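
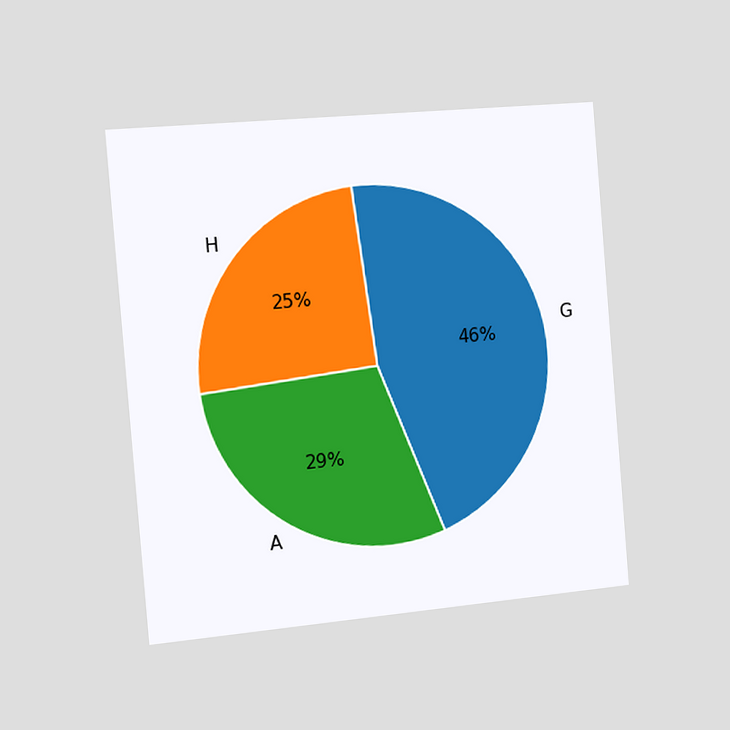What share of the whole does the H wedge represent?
The chart is tilted about 5° counter-clockwise and viewed slightly from the left. The H slice takes up 25% of the pie.

25%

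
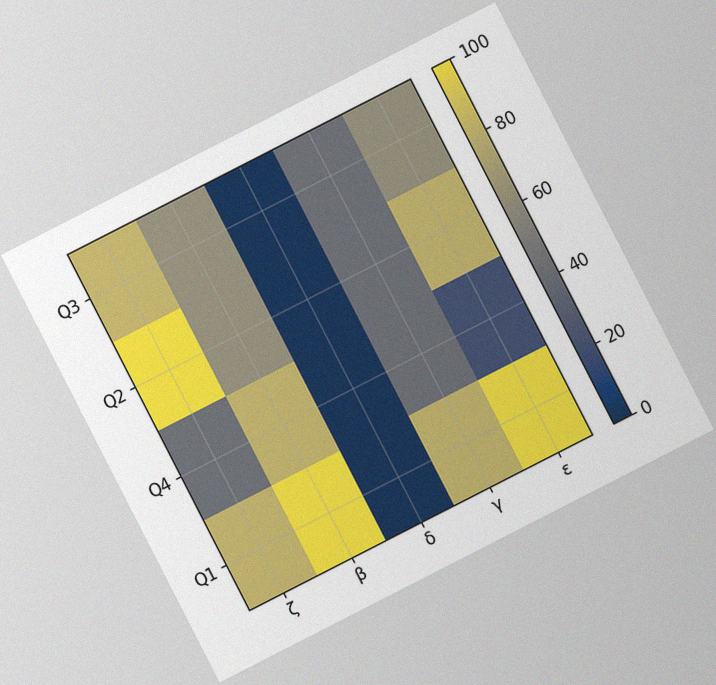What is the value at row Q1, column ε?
The chart is tilted about 27° counter-clockwise, with some photo noise. Matching cell (Q1, ε) against the colorbar gives 100.

100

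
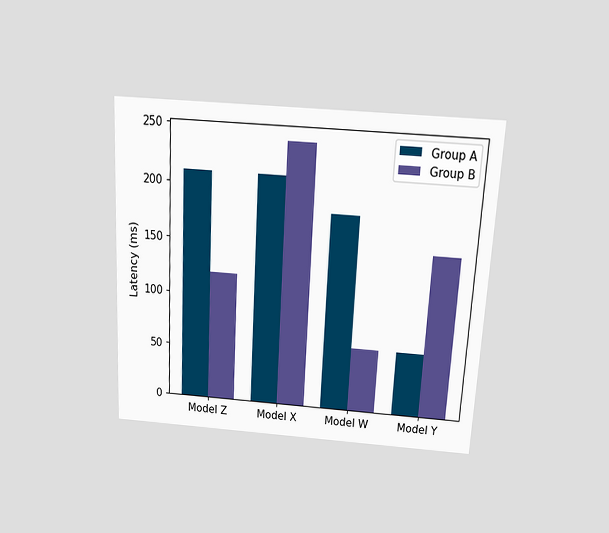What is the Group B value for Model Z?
The chart is tilted about 3° clockwise and viewed slightly from above. The Group B bar at Model Z reaches 120ms on the y-axis.

120ms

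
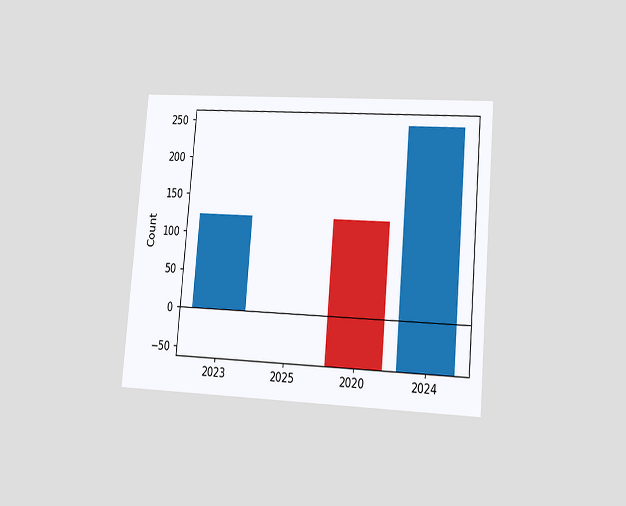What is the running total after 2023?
124

The chart is tilted about 5° clockwise and viewed slightly from the right. After 2023 the running total reaches 124.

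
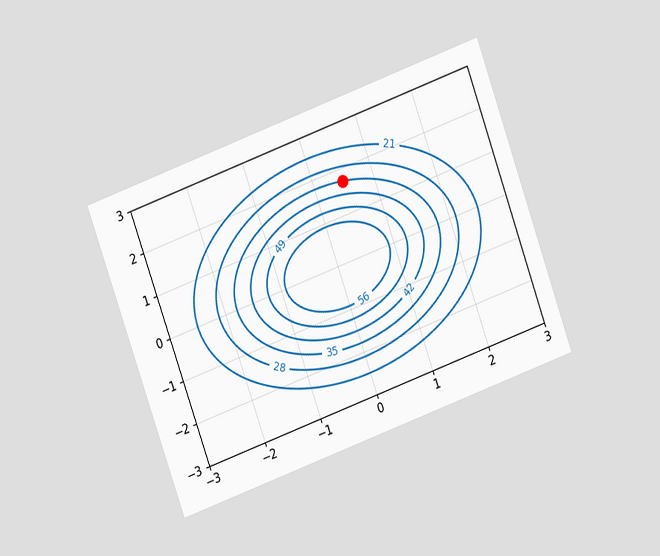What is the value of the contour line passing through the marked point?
The chart is tilted about 20° counter-clockwise and viewed slightly from above. The marked point sits on the contour labelled 35.

35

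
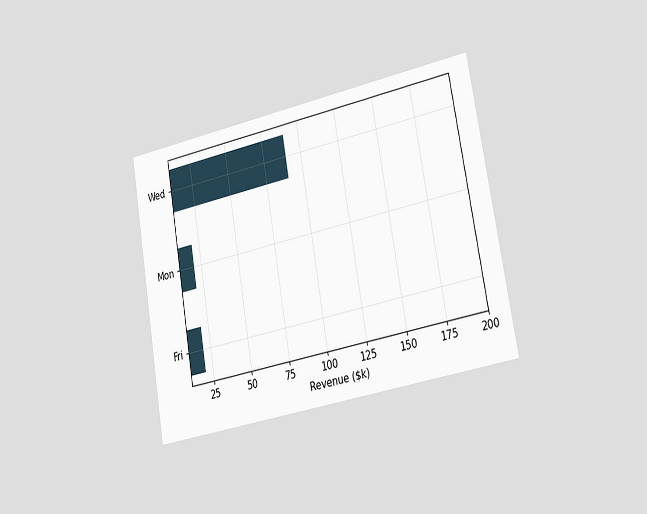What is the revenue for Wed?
$90k

The chart is tilted about 10° counter-clockwise and viewed slightly from the right. Reading along the chart's x-axis, the Wed bar reaches $90k.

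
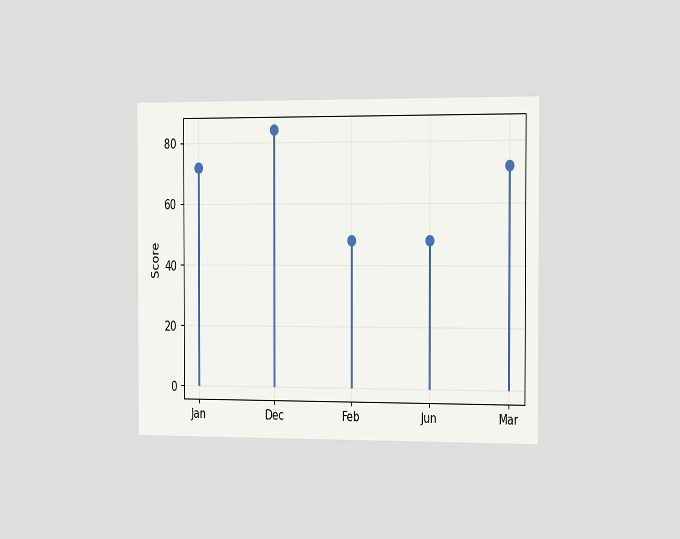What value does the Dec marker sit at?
84

The chart is viewed slightly from the right. The Dec marker sits at 84.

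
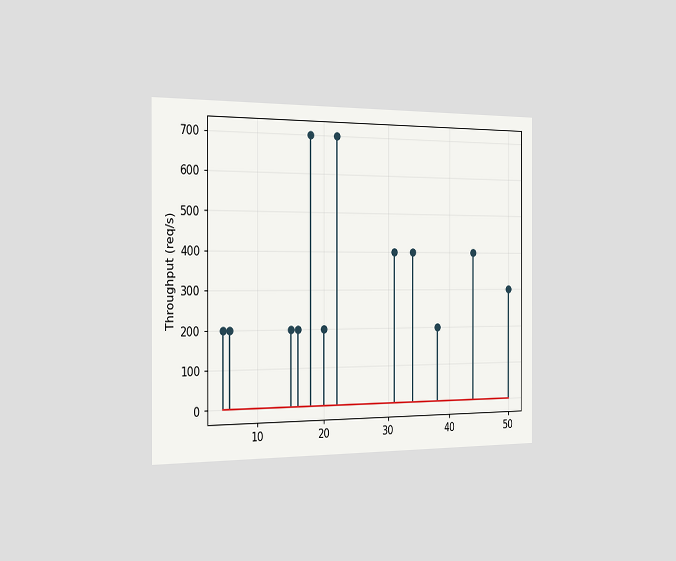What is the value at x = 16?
200req/s

The chart is viewed slightly from the left. The stem at x=16 reaches 200req/s.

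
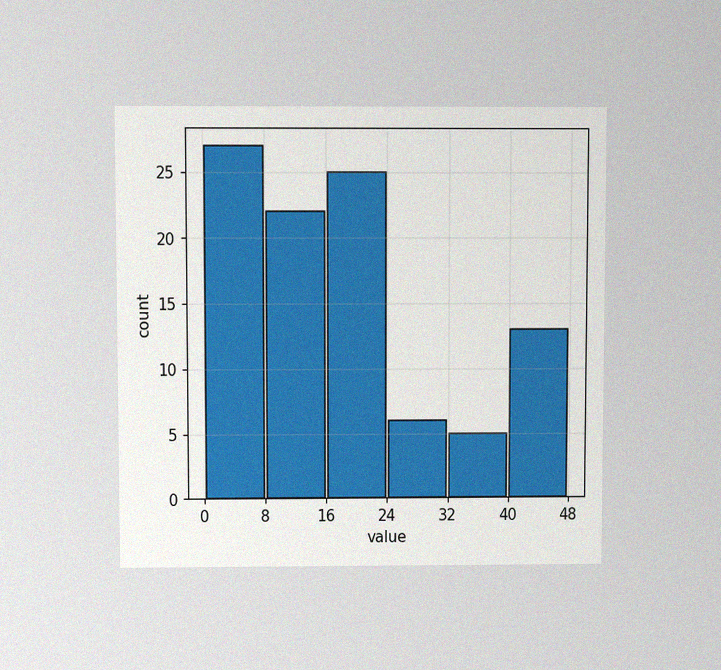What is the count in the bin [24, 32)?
6

The chart is viewed slightly from above, with some photo noise. The [24, 32) bin has height 6.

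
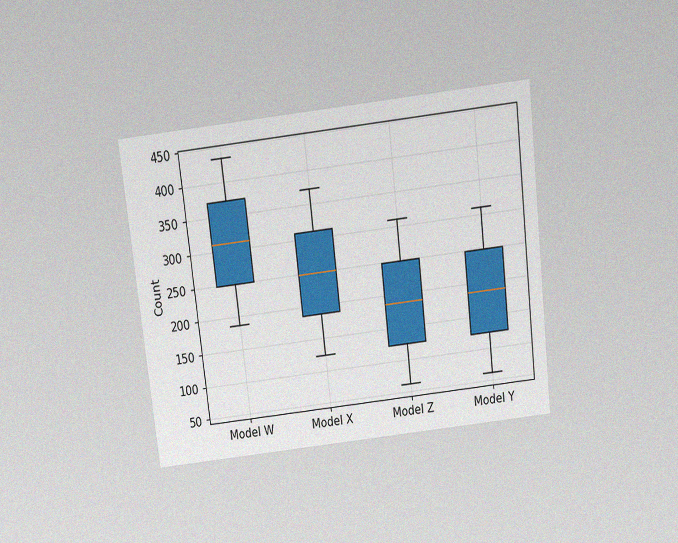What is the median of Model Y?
186

The chart is tilted about 7° counter-clockwise and viewed slightly from above, with some photo noise. The median line in the Model Y box sits at 186.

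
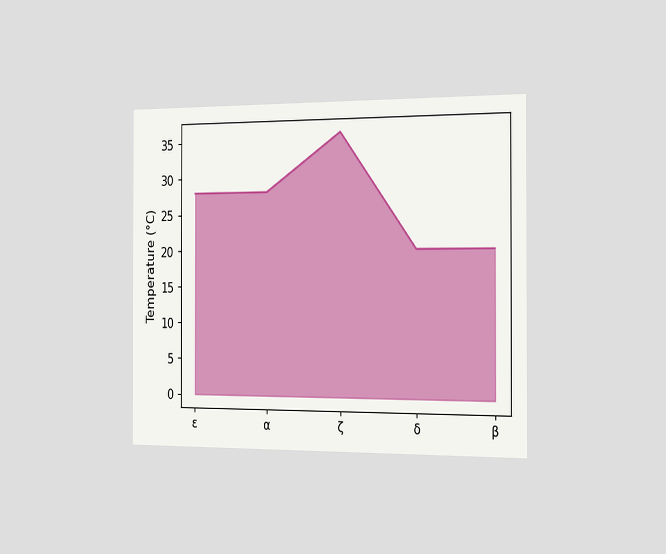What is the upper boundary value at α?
The chart is viewed slightly from the right. At α the upper boundary is at 28°C.

28°C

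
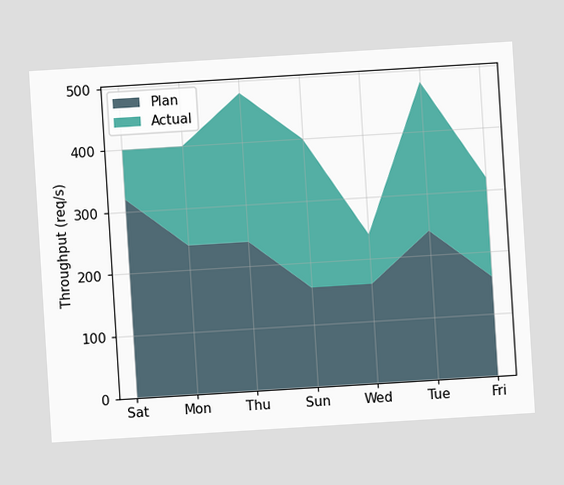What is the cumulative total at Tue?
480req/s

The chart is tilted about 4° counter-clockwise. The stacked total at Tue reaches 480req/s.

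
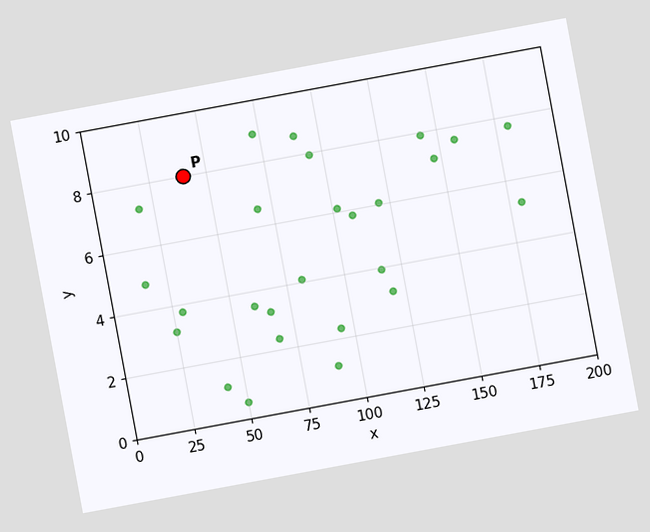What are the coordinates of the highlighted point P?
(40, 8)

The chart is tilted about 10° counter-clockwise. Following the gridlines from P to each axis, P sits at (40, 8).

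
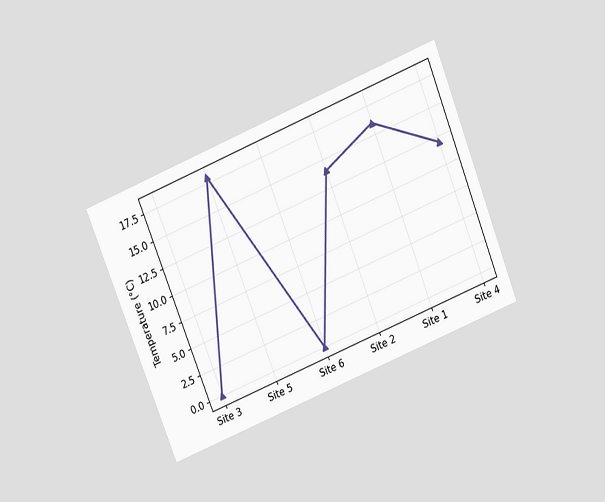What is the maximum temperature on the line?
The chart is tilted about 22° counter-clockwise and viewed slightly from above. The highest point is at Site 5, and reading across to the y-axis gives 18°C.

18°C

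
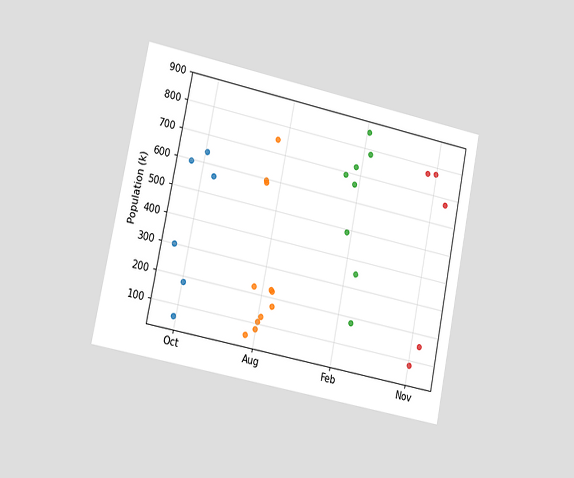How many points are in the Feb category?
8

The chart is tilted about 11° clockwise and viewed slightly from the left. Counting the markers in the Feb column gives 8.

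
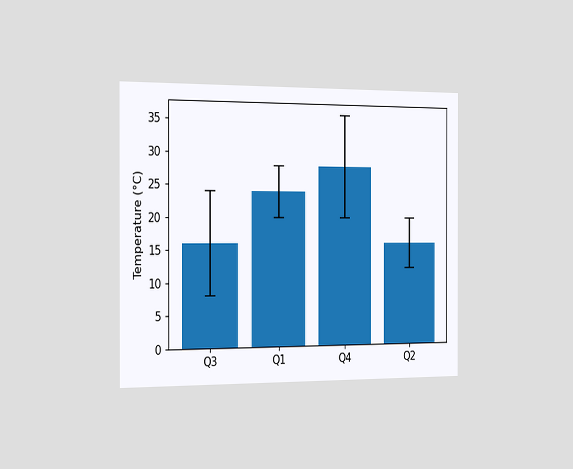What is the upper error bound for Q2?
20°C

The chart is viewed slightly from the left. The Q2 bar's upper whisker reaches 20°C.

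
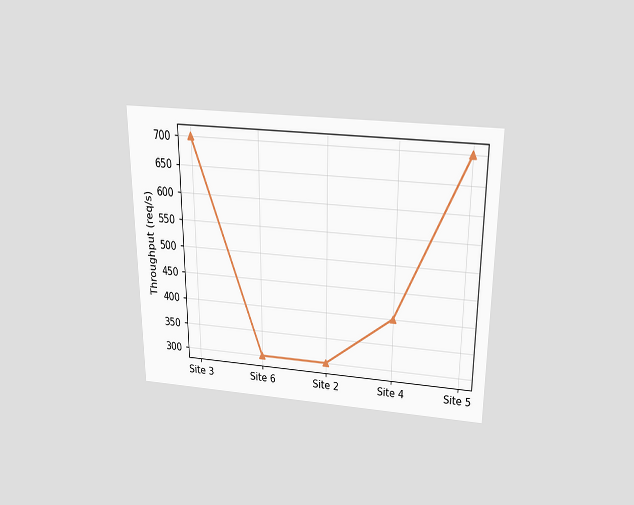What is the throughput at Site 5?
700req/s

The chart is viewed slightly from above. At Site 5, the line is at 700req/s.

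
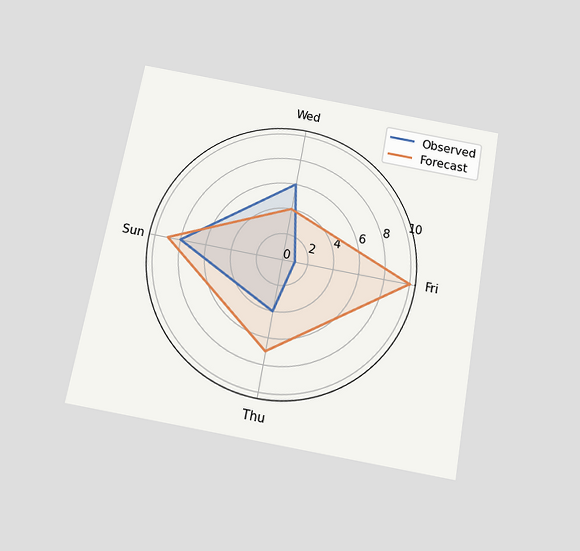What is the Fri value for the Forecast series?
10

The chart is tilted about 10° clockwise and viewed slightly from below. On the Fri axis, Forecast reaches 10.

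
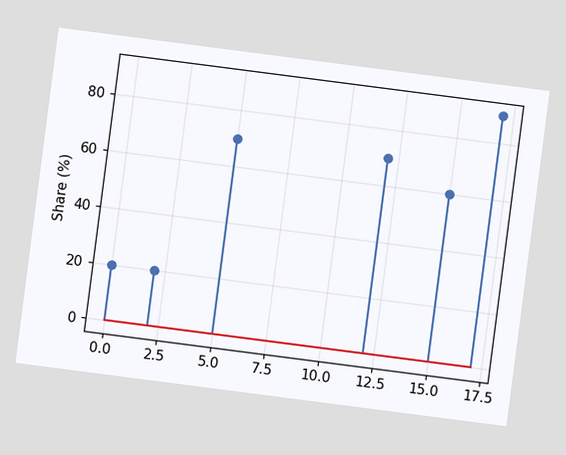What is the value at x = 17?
90%

The chart is tilted about 7° clockwise. The stem at x=17 reaches 90%.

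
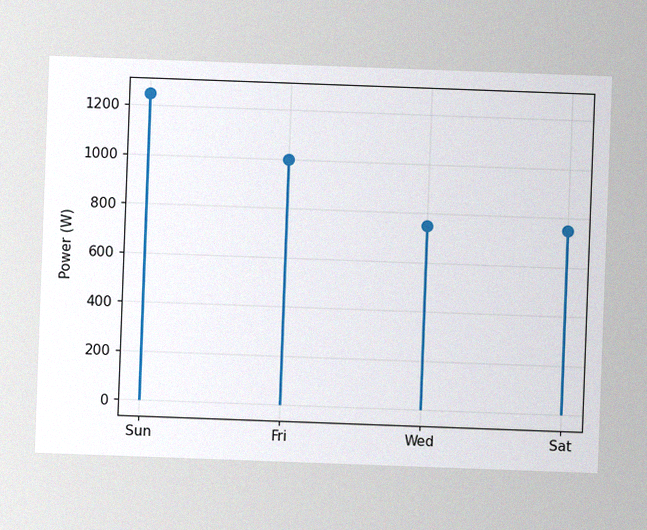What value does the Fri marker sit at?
1000W

The chart is tilted about 2° clockwise, with some photo noise. The Fri marker sits at 1000W.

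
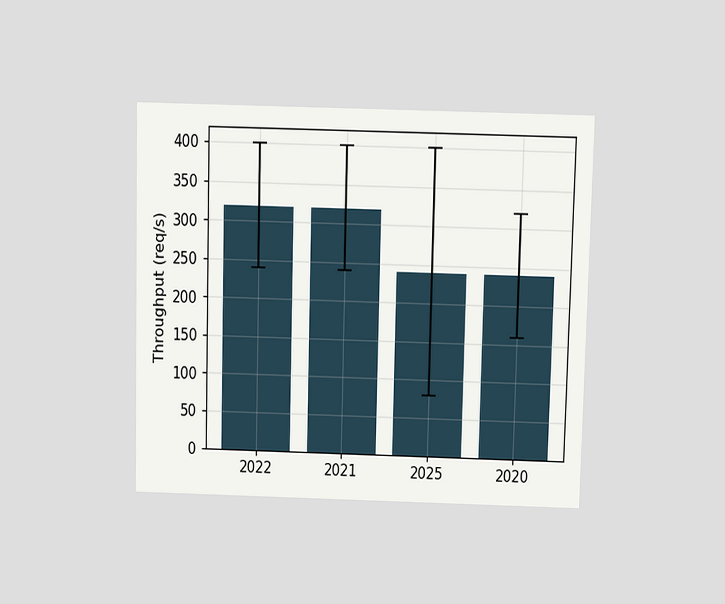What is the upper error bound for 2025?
400req/s

The chart is viewed slightly from above. The 2025 bar's upper whisker reaches 400req/s.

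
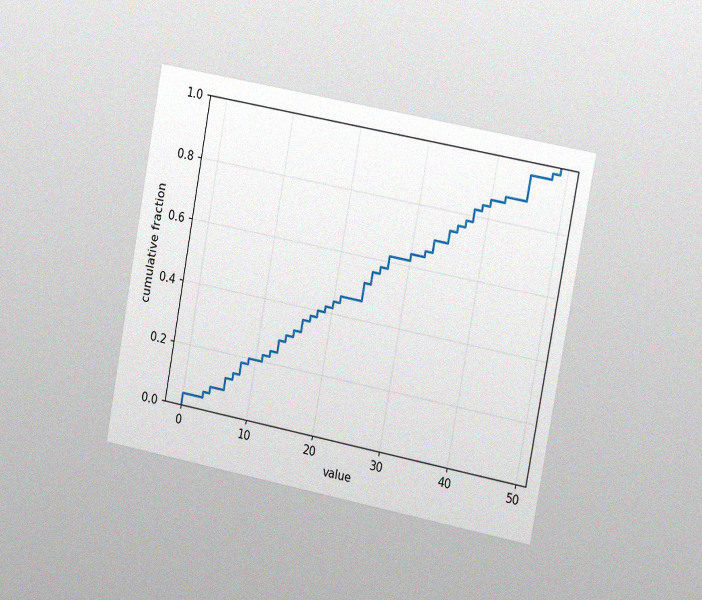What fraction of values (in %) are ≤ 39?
The chart is tilted about 11° clockwise and viewed slightly from the right, with some photo noise. At x=39 the ECDF step is at 84%.

84%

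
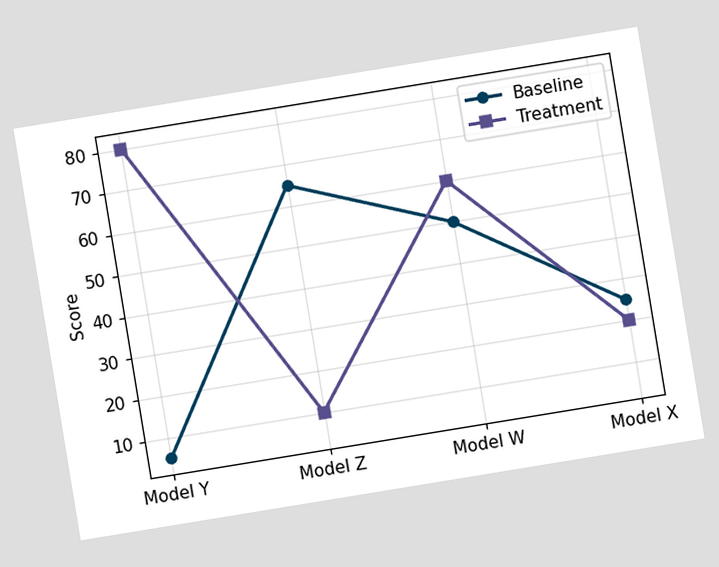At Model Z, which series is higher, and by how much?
The chart is tilted about 9° counter-clockwise. At Model Z, Baseline sits above the other line by 55.

Baseline, by 55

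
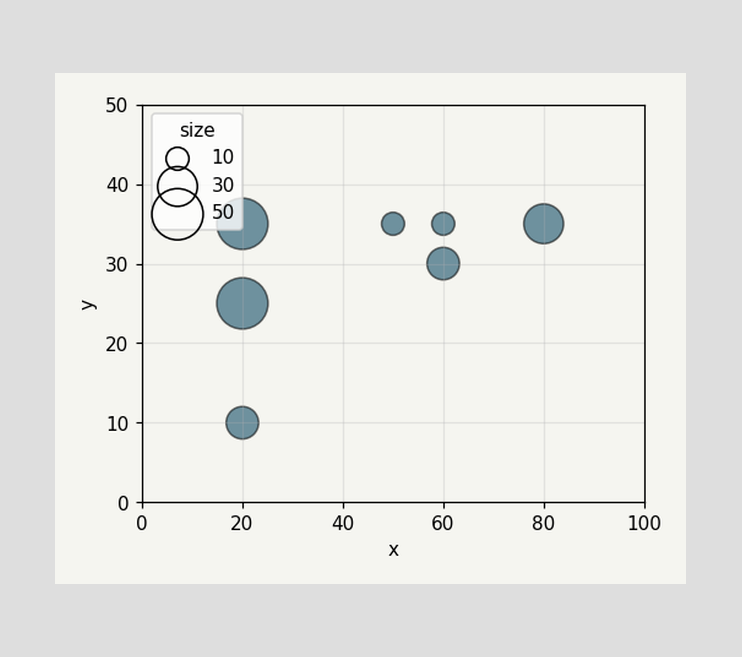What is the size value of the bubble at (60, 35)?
Matching the bubble at (60, 35) against the size legend gives 10.

10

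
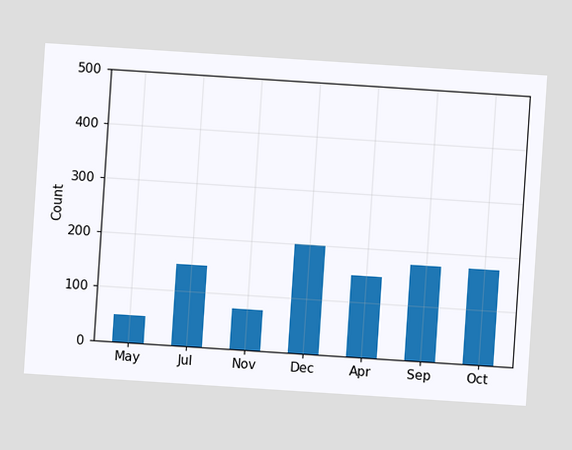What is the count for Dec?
The chart is tilted about 4° clockwise. Reading along the chart's y-axis, the Dec bar reaches 200.

200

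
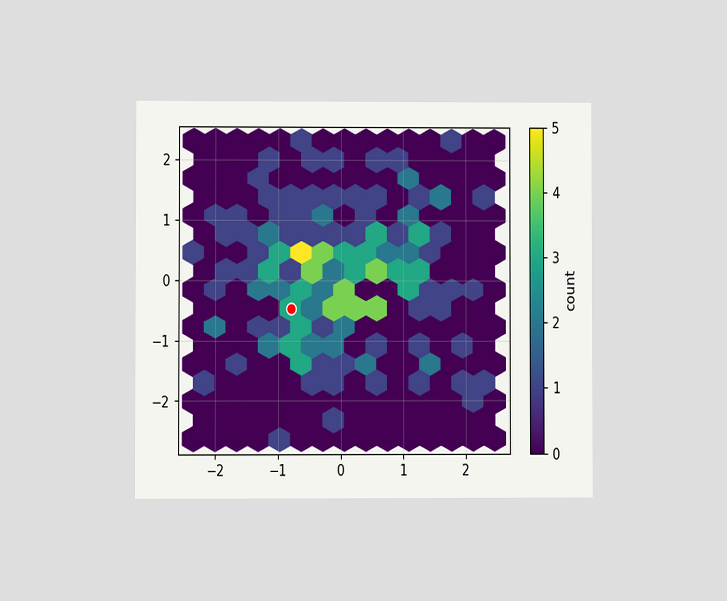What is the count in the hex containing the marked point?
3

The chart is viewed at a slight angle. The marked hex reads 3 on the colorbar.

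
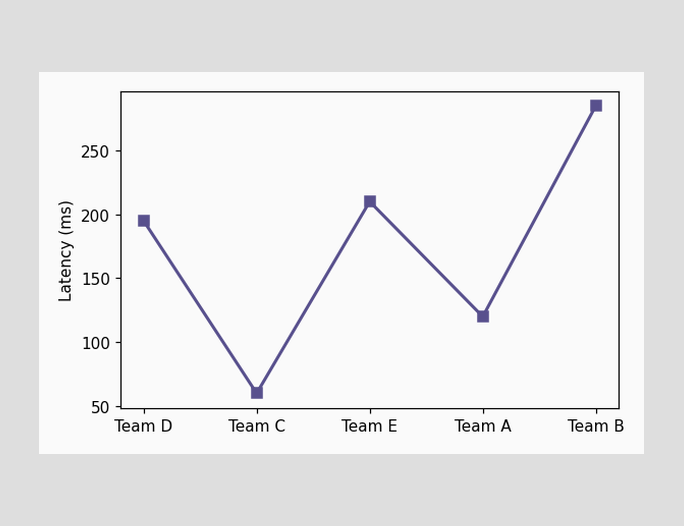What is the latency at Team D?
195ms

At Team D, the line is at 195ms.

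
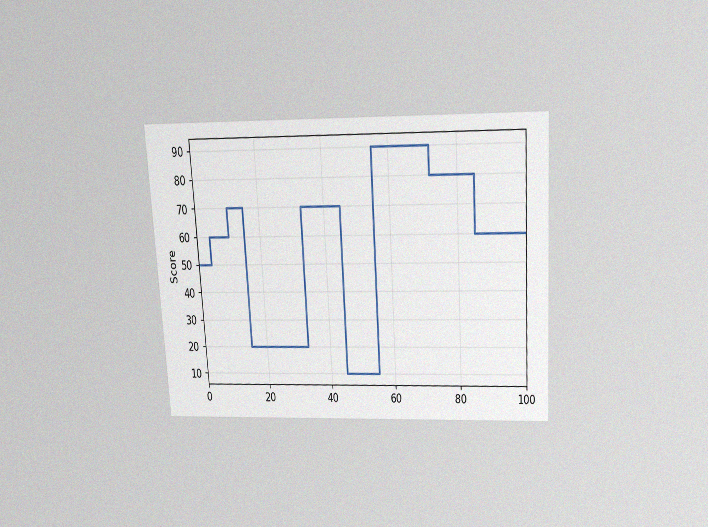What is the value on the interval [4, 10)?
The chart is tilted about 4° counter-clockwise and viewed slightly from above, with some photo noise. On [4, 10) the step sits at 60.

60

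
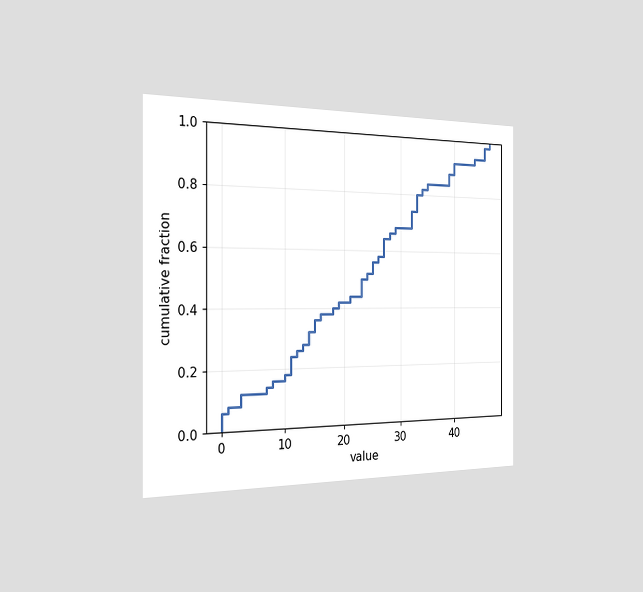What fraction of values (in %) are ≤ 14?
The chart is viewed slightly from the left. At x=14 the ECDF step is at 32%.

32%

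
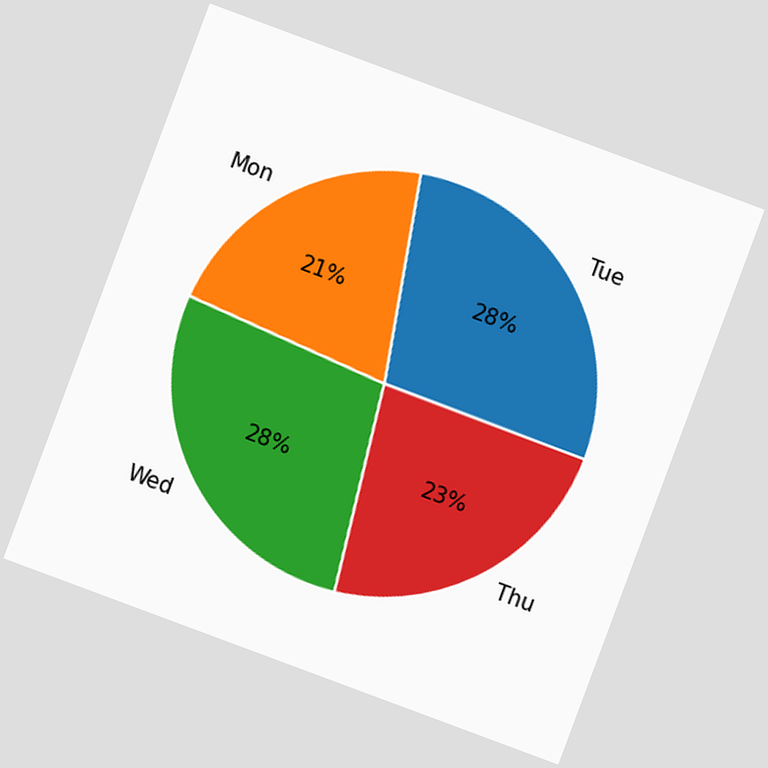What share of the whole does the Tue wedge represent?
The chart is tilted about 20° clockwise. The Tue slice takes up 28% of the pie.

28%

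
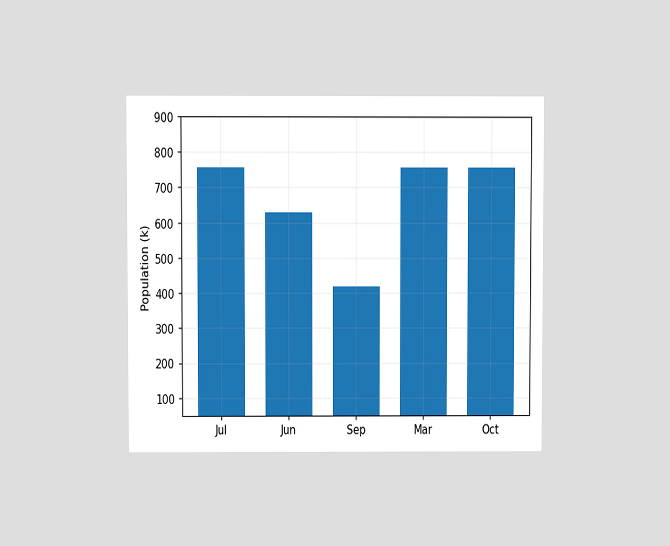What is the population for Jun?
The chart is viewed at a slight angle. Reading along the chart's y-axis, the Jun bar reaches 630k.

630k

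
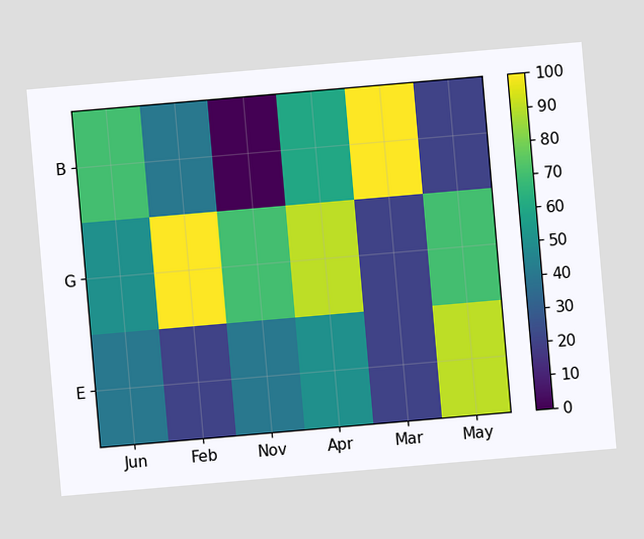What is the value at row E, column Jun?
The chart is tilted about 5° counter-clockwise. Matching cell (E, Jun) against the colorbar gives 40.

40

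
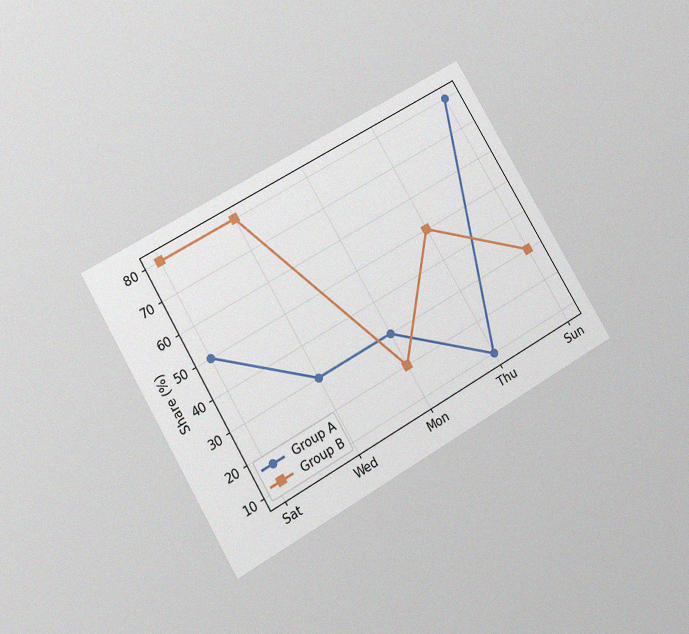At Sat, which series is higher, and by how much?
The chart is tilted about 30° counter-clockwise and viewed at a slight angle, with some photo noise. At Sat, Group B sits above the other line by 30%.

Group B, by 30%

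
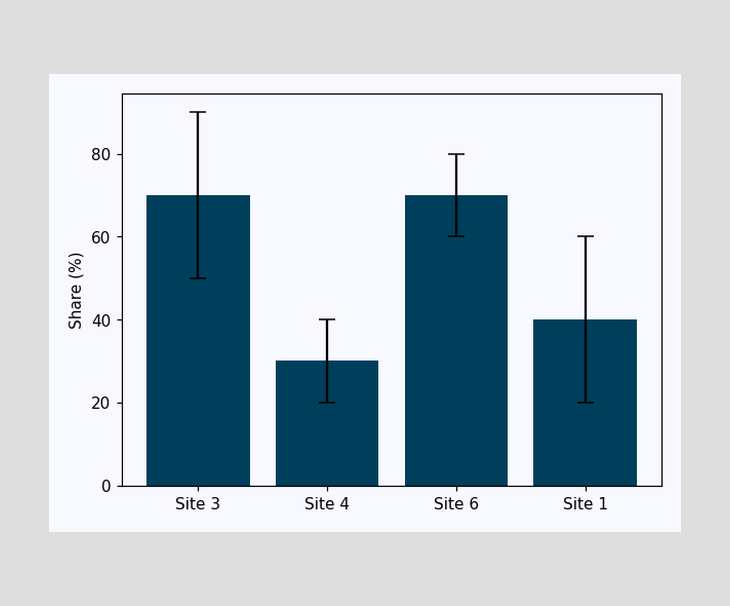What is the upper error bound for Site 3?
90%

The Site 3 bar's upper whisker reaches 90%.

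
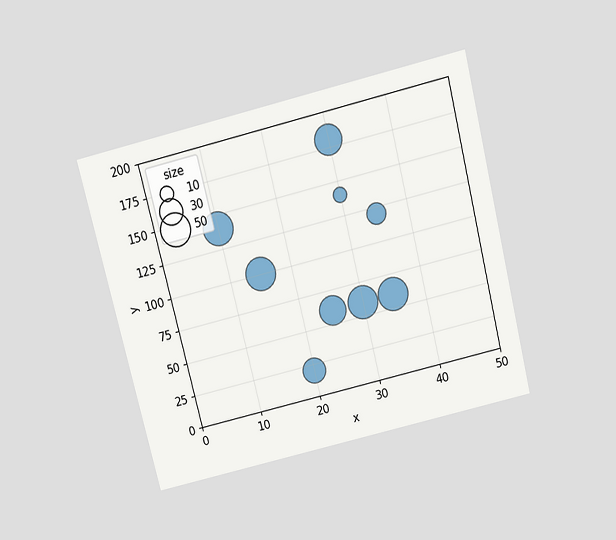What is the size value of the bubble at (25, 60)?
The chart is tilted about 14° counter-clockwise and viewed slightly from above. Matching the bubble at (25, 60) against the size legend gives 40.

40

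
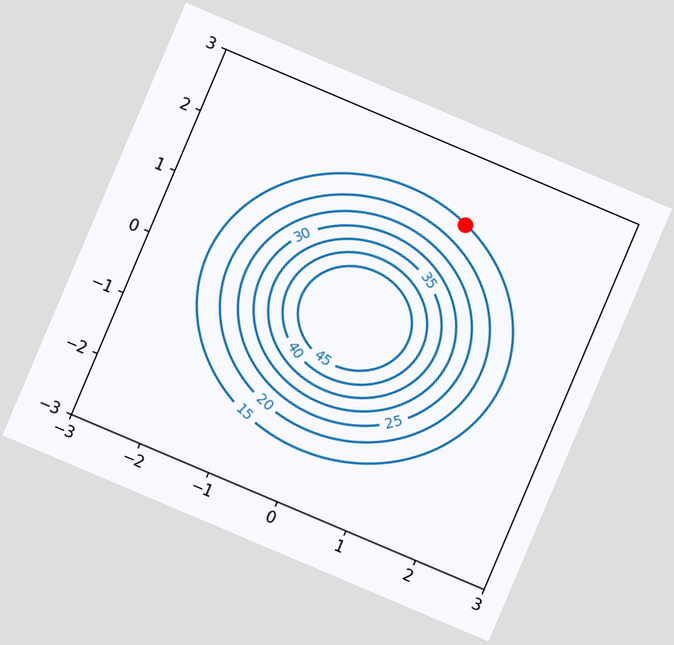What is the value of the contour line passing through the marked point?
The chart is tilted about 23° clockwise. The marked point sits on the contour labelled 15.

15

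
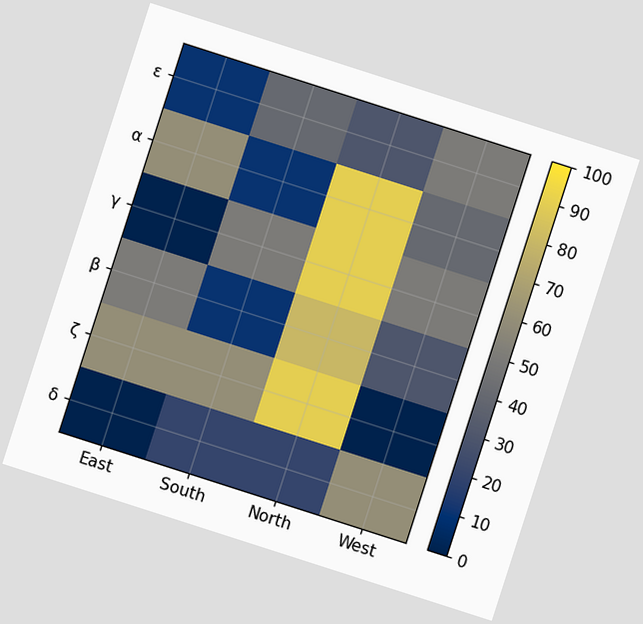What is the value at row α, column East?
60

The chart is tilted about 18° clockwise. Matching cell (α, East) against the colorbar gives 60.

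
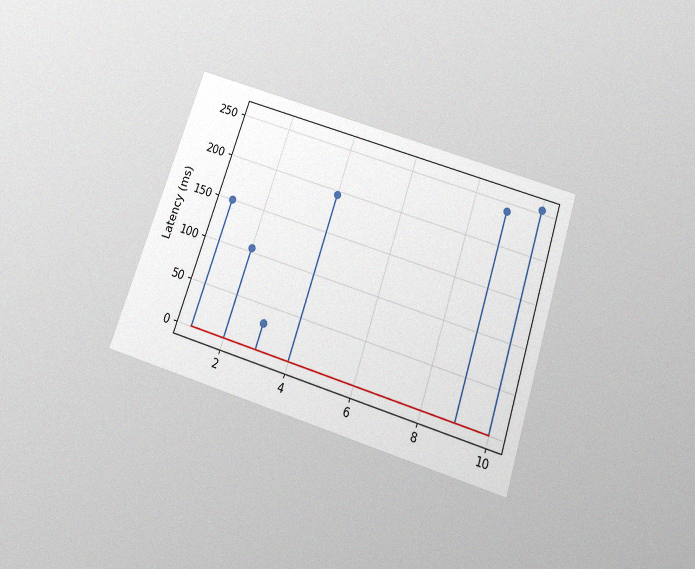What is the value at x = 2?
The chart is tilted about 18° clockwise and viewed slightly from below, with some photo noise. The stem at x=2 reaches 105ms.

105ms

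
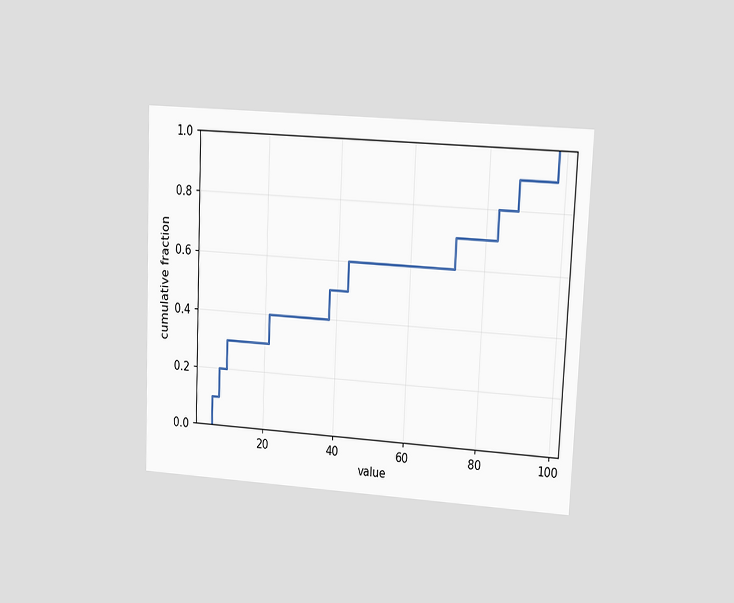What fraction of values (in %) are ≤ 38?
The chart is tilted about 3° clockwise and viewed at a slight angle. At x=38 the ECDF step is at 50%.

50%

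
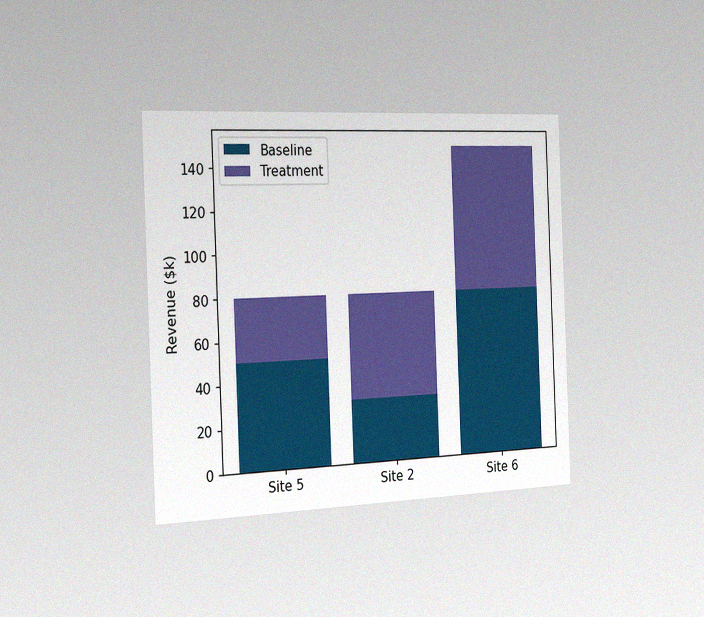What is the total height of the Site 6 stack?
$150k

The chart is tilted about 2° counter-clockwise and viewed slightly from the left, with some photo noise. The Site 6 stack's top reaches $150k on the y-axis.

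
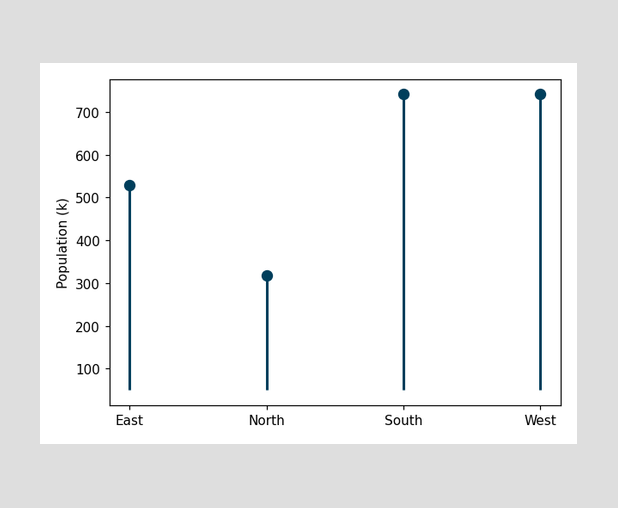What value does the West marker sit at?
The West marker sits at 742k.

742k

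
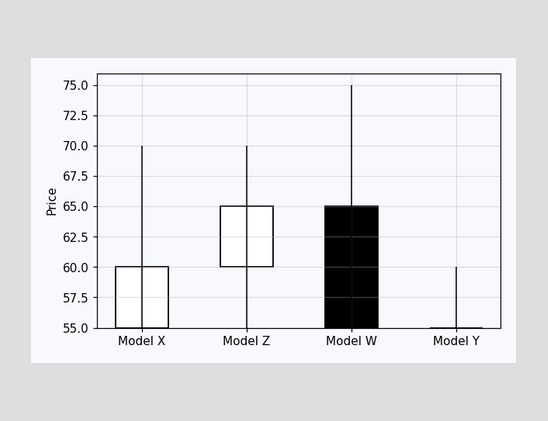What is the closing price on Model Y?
The Model Y candle closes at 55.

55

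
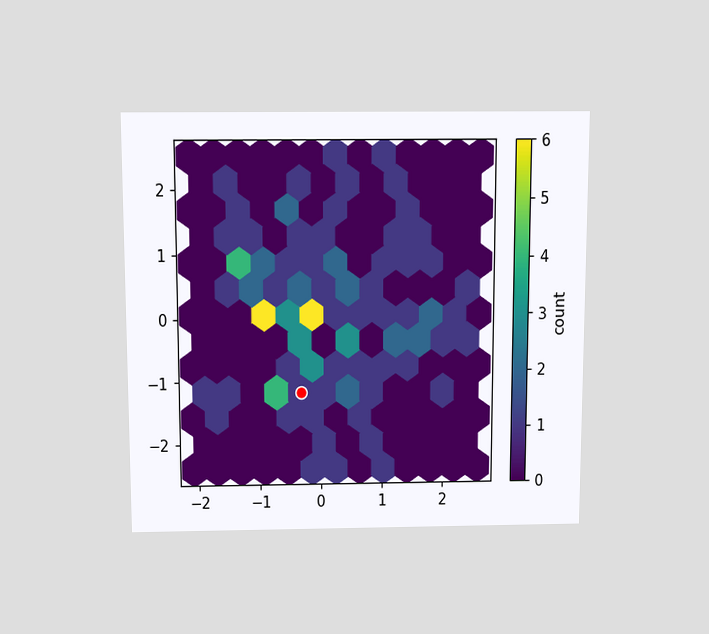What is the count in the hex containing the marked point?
1

The chart is viewed slightly from above. The marked hex reads 1 on the colorbar.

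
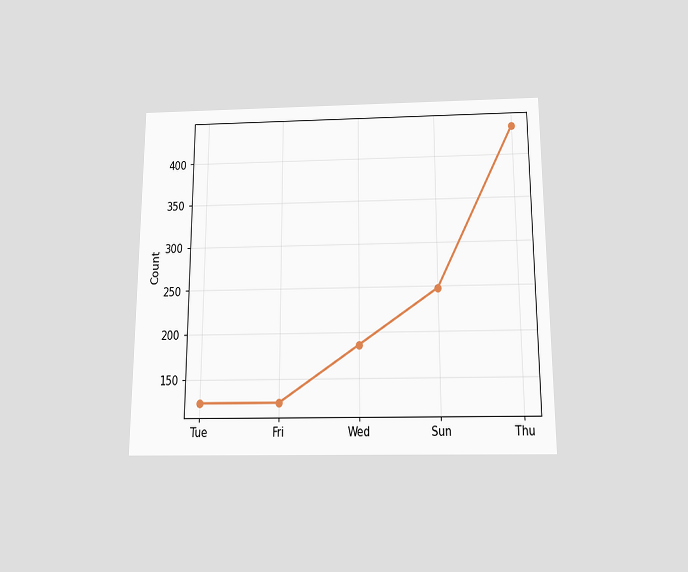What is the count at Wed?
The chart is viewed slightly from below. At Wed, the line is at 186.

186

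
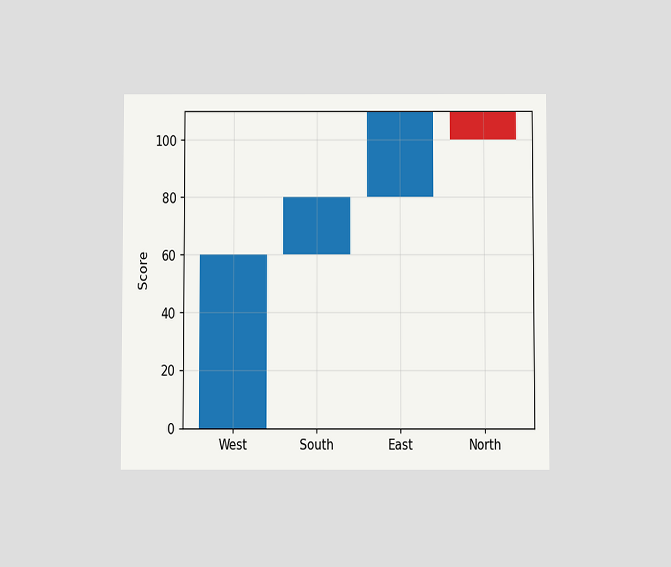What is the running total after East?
110

The chart is viewed slightly from below. After East the running total reaches 110.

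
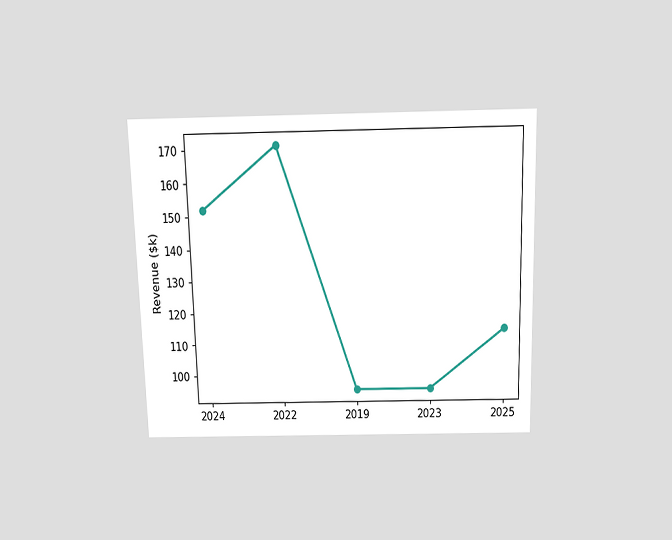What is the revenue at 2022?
$171k

The chart is viewed slightly from above. At 2022, the line is at $171k.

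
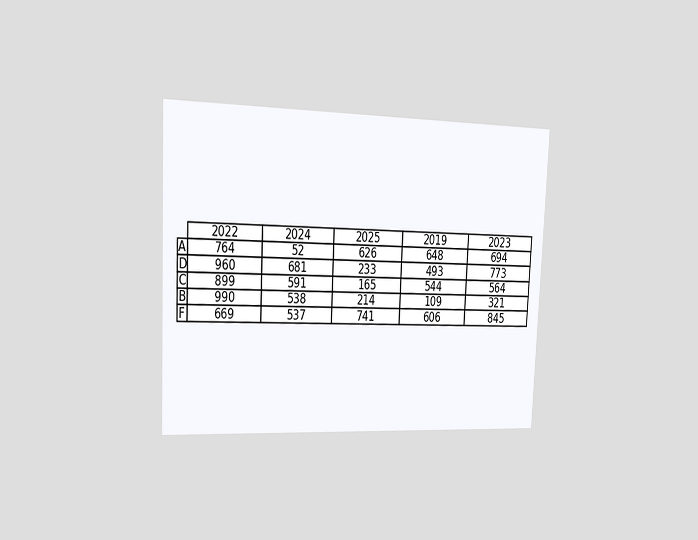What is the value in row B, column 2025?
The chart is tilted about 3° clockwise and viewed slightly from the left. The (B, 2025) cell reads 214.

214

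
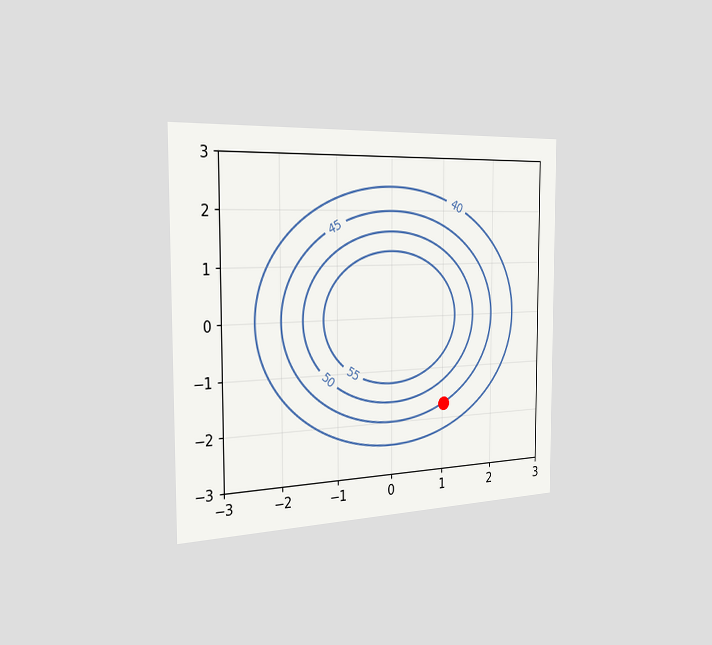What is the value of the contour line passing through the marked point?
45

The chart is viewed slightly from the left. The marked point sits on the contour labelled 45.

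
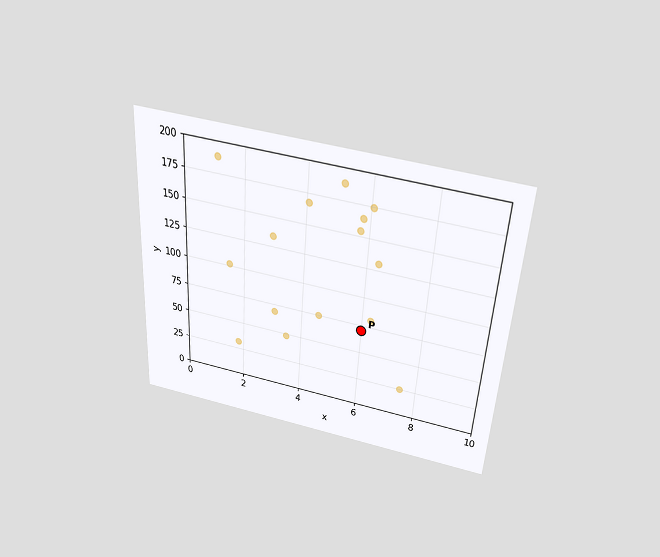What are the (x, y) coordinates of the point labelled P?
The chart is tilted about 3° clockwise and viewed slightly from above. Following the gridlines from P to each axis, P sits at (6, 70).

(6, 70)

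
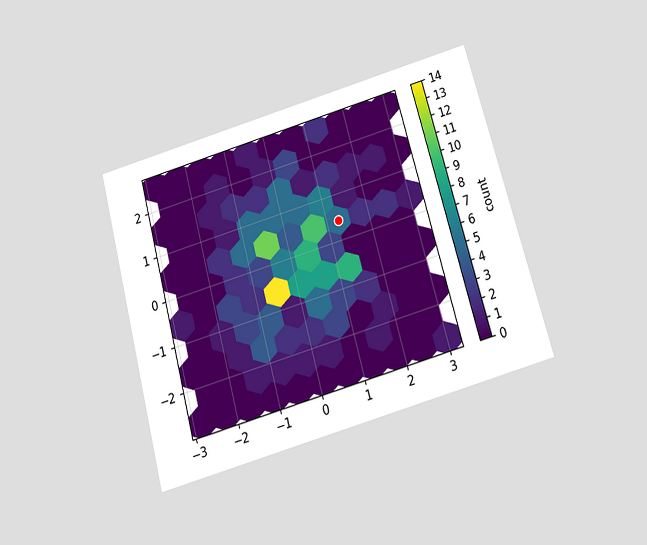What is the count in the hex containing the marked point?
5

The chart is tilted about 15° counter-clockwise and viewed slightly from below. The marked hex reads 5 on the colorbar.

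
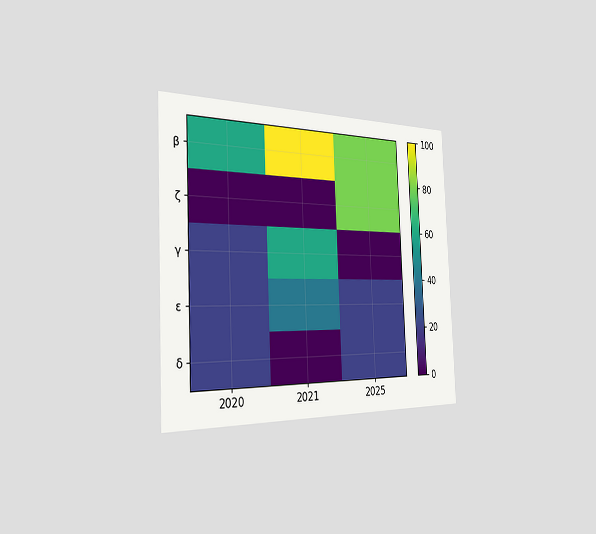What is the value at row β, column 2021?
100

The chart is tilted about 3° counter-clockwise and viewed slightly from the left. Matching cell (β, 2021) against the colorbar gives 100.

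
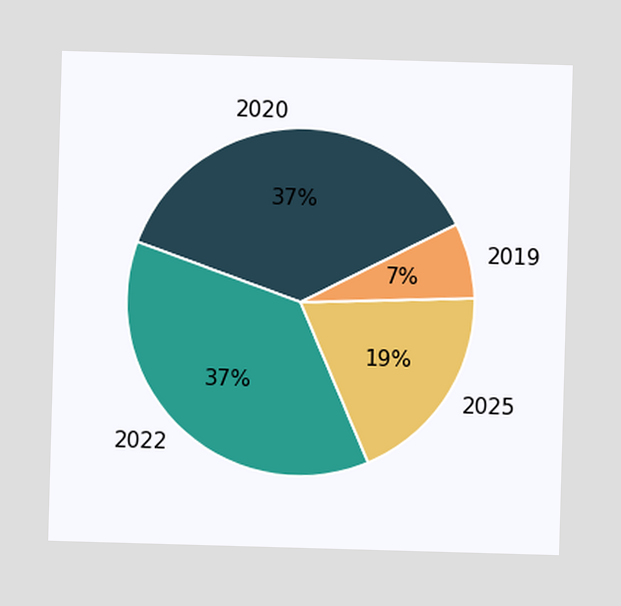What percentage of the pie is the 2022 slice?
37%

The 2022 slice takes up 37% of the pie.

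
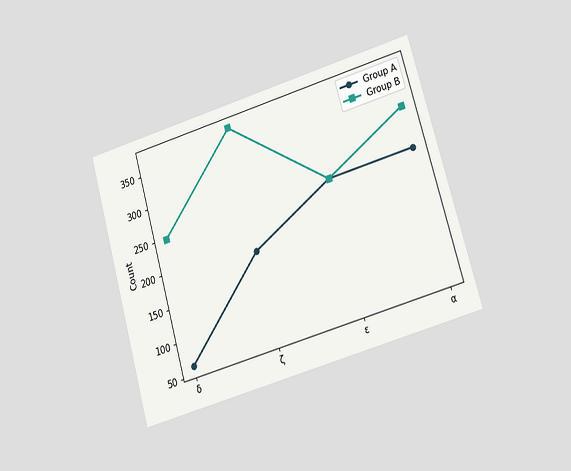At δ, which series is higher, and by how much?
Group B, by 186

The chart is tilted about 16° counter-clockwise and viewed at a slight angle. At δ, Group B sits above the other line by 186.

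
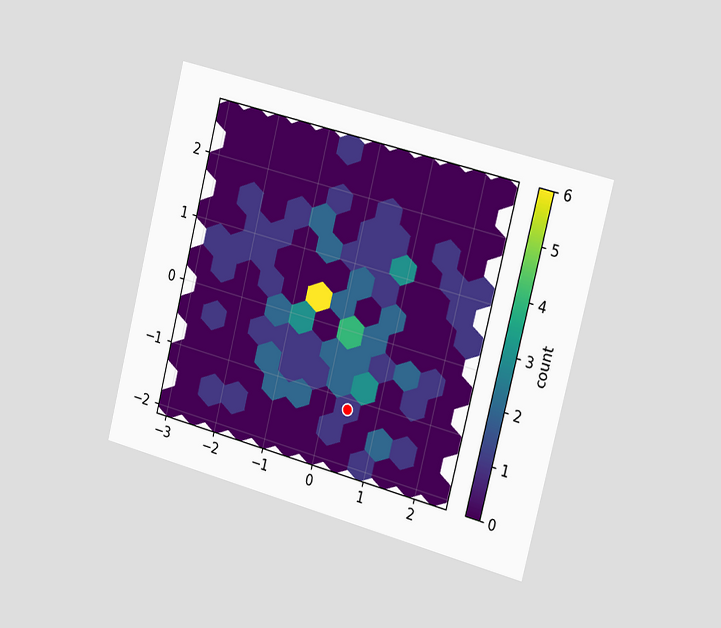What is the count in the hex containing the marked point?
1

The chart is tilted about 14° clockwise and viewed slightly from the right. The marked hex reads 1 on the colorbar.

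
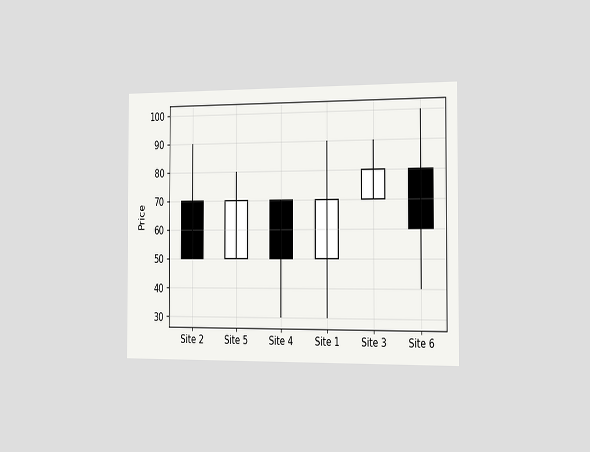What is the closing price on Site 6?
The chart is viewed slightly from the right. The Site 6 candle closes at 60.

60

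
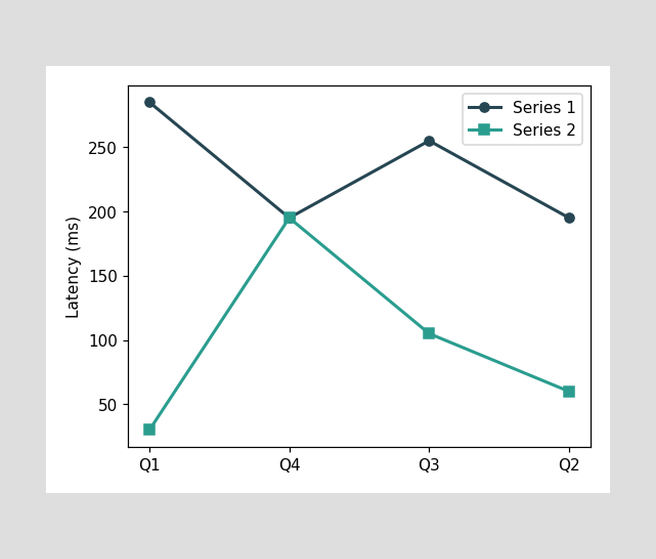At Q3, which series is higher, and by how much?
Series 1, by 150ms

At Q3, Series 1 sits above the other line by 150ms.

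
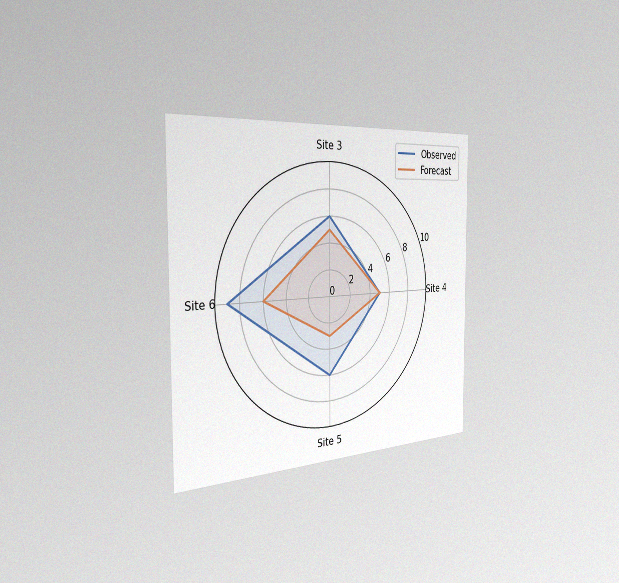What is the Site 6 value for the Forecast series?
The chart is viewed slightly from the left, with some photo noise. On the Site 6 axis, Forecast reaches 6.

6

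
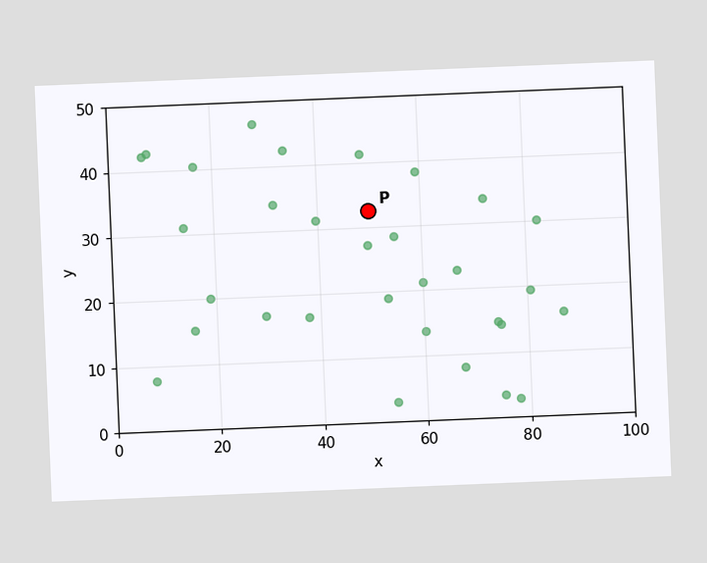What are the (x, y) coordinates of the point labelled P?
(50, 32.5)

The chart is tilted about 2° counter-clockwise. Following the gridlines from P to each axis, P sits at (50, 32.5).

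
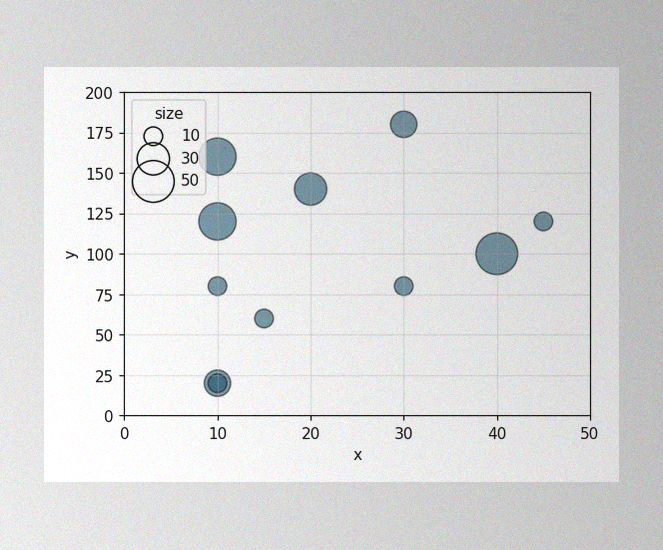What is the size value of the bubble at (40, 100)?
50

The image has some photo noise and uneven lighting. Matching the bubble at (40, 100) against the size legend gives 50.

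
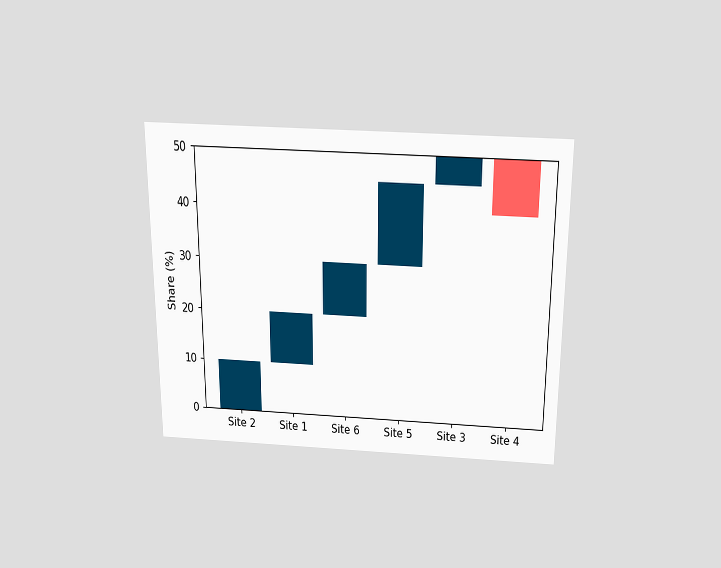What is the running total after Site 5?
45%

The chart is viewed slightly from above. After Site 5 the running total reaches 45%.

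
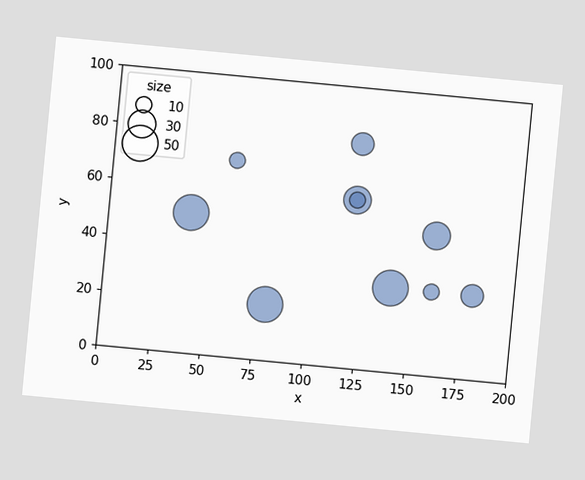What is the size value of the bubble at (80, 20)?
The chart is tilted about 5° clockwise. Matching the bubble at (80, 20) against the size legend gives 50.

50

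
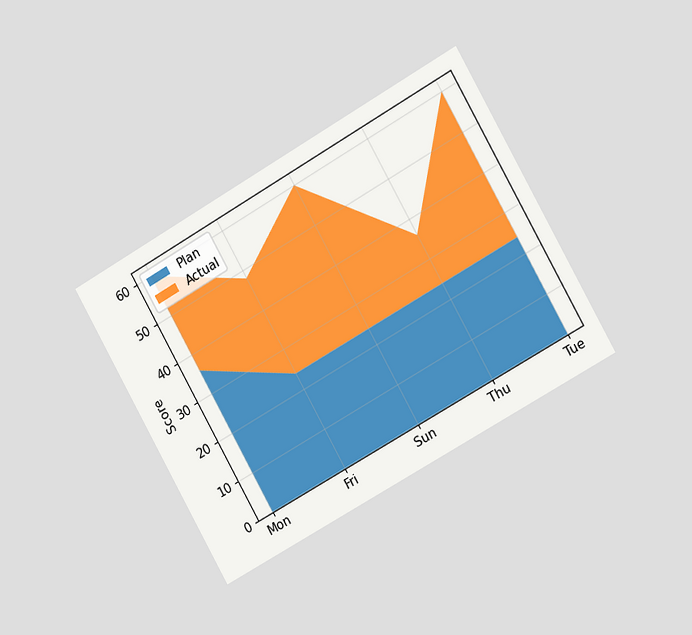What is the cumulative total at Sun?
60

The chart is tilted about 30° counter-clockwise and viewed slightly from the right. The stacked total at Sun reaches 60.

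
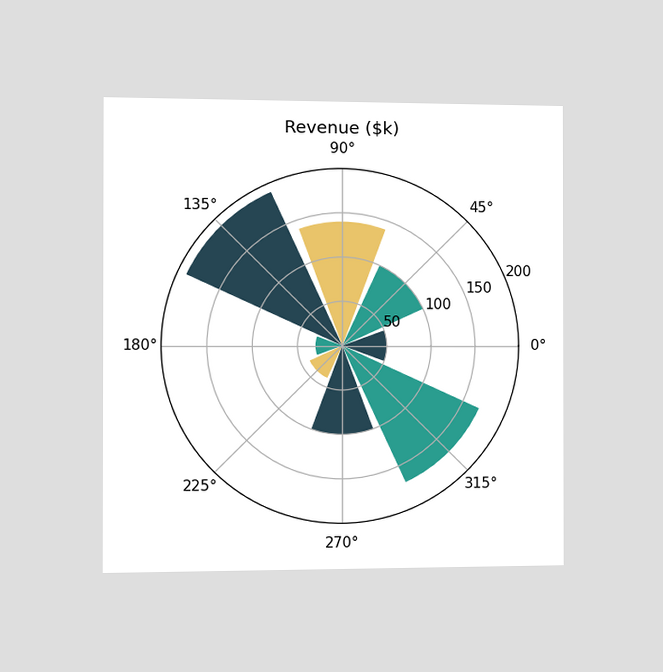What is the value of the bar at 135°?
The chart is viewed slightly from the left. The bar at 135° reaches $190k on the radial axis.

$190k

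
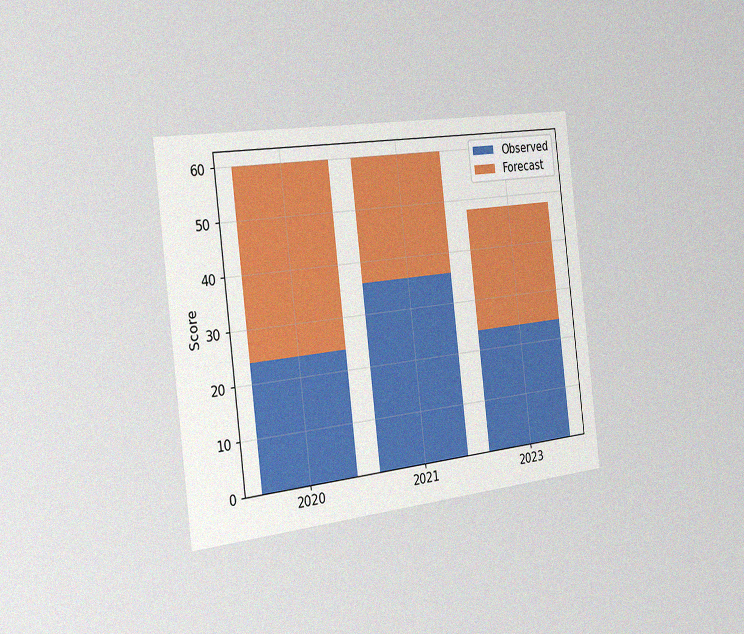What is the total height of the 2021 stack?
60

The chart is tilted about 7° counter-clockwise and viewed slightly from the left, with some photo noise. The 2021 stack's top reaches 60 on the y-axis.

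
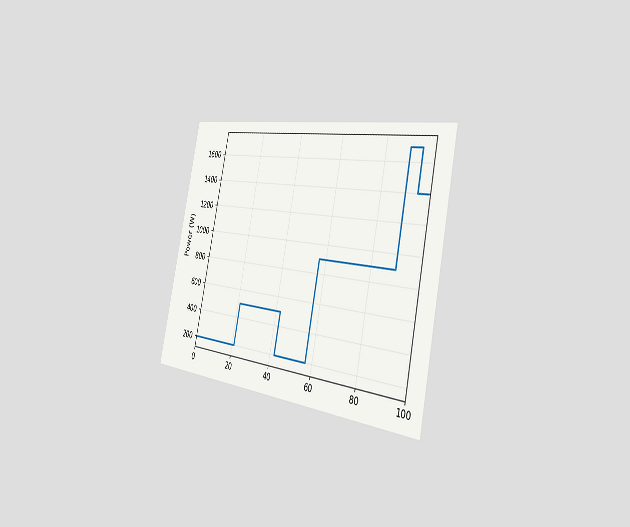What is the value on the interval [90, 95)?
1700W

The chart is tilted about 12° clockwise and viewed slightly from the right. On [90, 95) the step sits at 1700W.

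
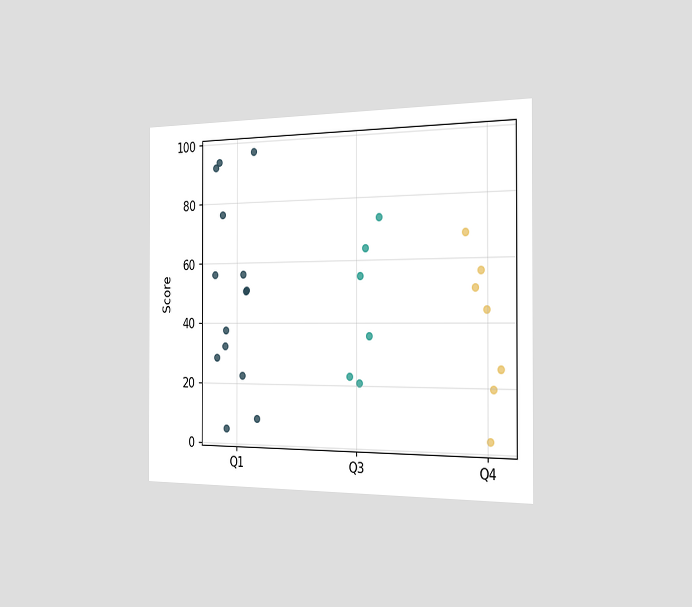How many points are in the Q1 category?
The chart is viewed slightly from the right. Counting the markers in the Q1 column gives 14.

14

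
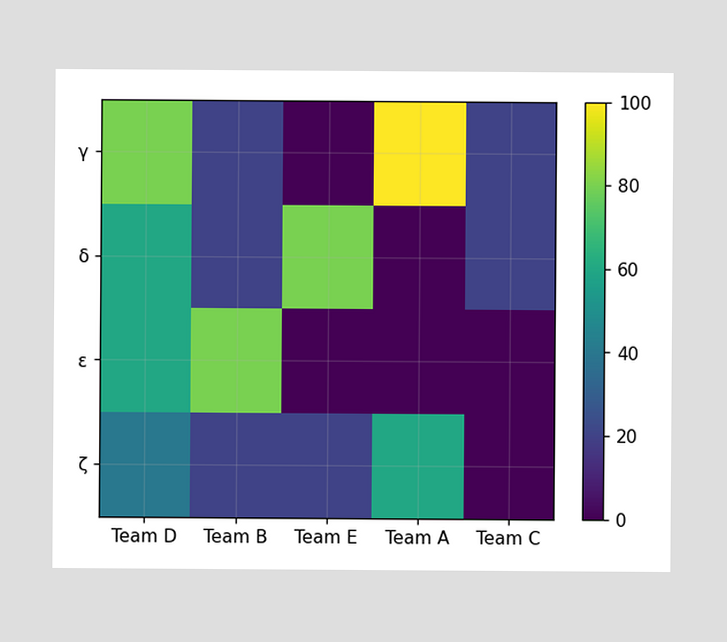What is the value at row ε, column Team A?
0

Matching cell (ε, Team A) against the colorbar gives 0.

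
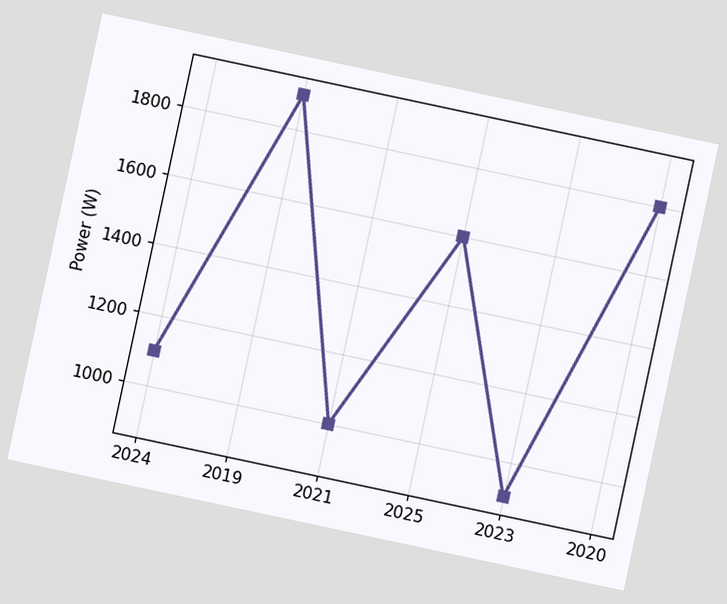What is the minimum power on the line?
900W

The chart is tilted about 12° clockwise. The lowest point is at 2023, and reading across to the y-axis gives 900W.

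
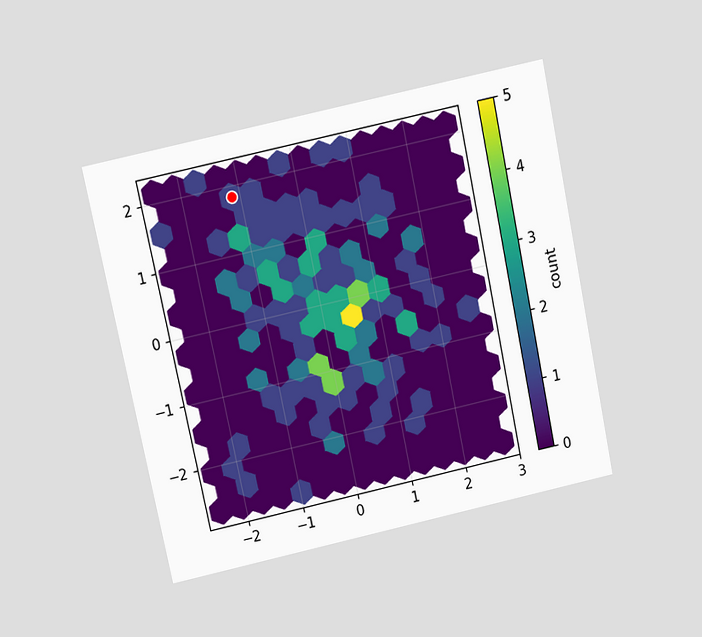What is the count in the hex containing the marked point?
The chart is tilted about 12° counter-clockwise and viewed slightly from above. The marked hex reads 1 on the colorbar.

1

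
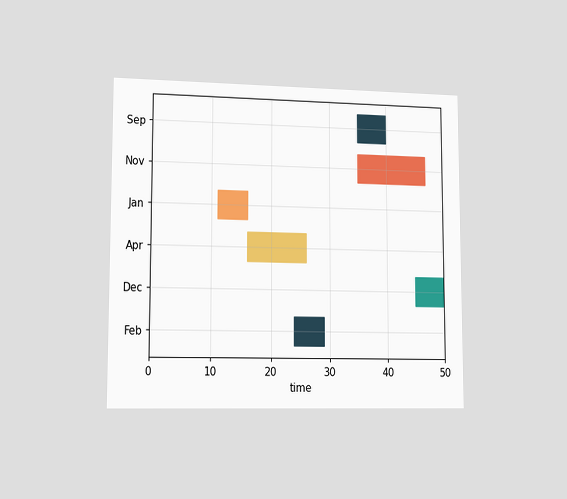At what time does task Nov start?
35

The chart is viewed slightly from the left. The Nov bar begins at t=35.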